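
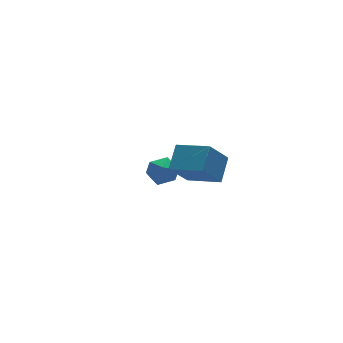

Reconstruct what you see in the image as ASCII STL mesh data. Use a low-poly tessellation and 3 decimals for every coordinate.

solid 
facet normal -0.533 0.795 -0.290
outer loop
vertex 0.943 -3.177 2.019
vertex 1.9 -2.194 2.954
vertex 2.206 -2.905 0.44
endloop
endfacet
facet normal -0.576 -0.592 -0.563
outer loop
vertex 3.32 -4.566 1.046
vertex 0.943 -3.177 2.019
vertex 2.206 -2.905 0.44
endloop
endfacet
facet normal -0.533 0.795 -0.290
outer loop
vertex 2.206 -2.905 0.44
vertex 1.9 -2.194 2.954
vertex 3.163 -1.922 1.375
endloop
endfacet
facet normal 0.619 0.133 -0.774
outer loop
vertex 3.163 -1.922 1.375
vertex 3.32 -4.566 1.046
vertex 2.206 -2.905 0.44
endloop
endfacet
facet normal -0.619 -0.133 0.774
outer loop
vertex 0.943 -3.177 2.019
vertex 3.014 -3.855 3.56
vertex 1.9 -2.194 2.954
endloop
endfacet
facet normal -0.576 -0.592 -0.563
outer loop
vertex 2.057 -4.838 2.625
vertex 0.943 -3.177 2.019
vertex 3.32 -4.566 1.046
endloop
endfacet
facet normal -0.619 -0.133 0.774
outer loop
vertex 2.057 -4.838 2.625
vertex 3.014 -3.855 3.56
vertex 0.943 -3.177 2.019
endloop
endfacet
facet normal 0.576 0.592 0.563
outer loop
vertex 1.9 -2.194 2.954
vertex 3.014 -3.855 3.56
vertex 3.163 -1.922 1.375
endloop
endfacet
facet normal 0.619 0.133 -0.774
outer loop
vertex 4.277 -3.583 1.981
vertex 3.32 -4.566 1.046
vertex 3.163 -1.922 1.375
endloop
endfacet
facet normal 0.576 0.592 0.563
outer loop
vertex 3.163 -1.922 1.375
vertex 3.014 -3.855 3.56
vertex 4.277 -3.583 1.981
endloop
endfacet
facet normal 0.533 -0.795 0.290
outer loop
vertex 4.277 -3.583 1.981
vertex 2.057 -4.838 2.625
vertex 3.32 -4.566 1.046
endloop
endfacet
facet normal 0.533 -0.795 0.290
outer loop
vertex 3.014 -3.855 3.56
vertex 2.057 -4.838 2.625
vertex 4.277 -3.583 1.981
endloop
endfacet
facet normal -0.160 0.030 0.987
outer loop
vertex 3.354 3.723 -3.168
vertex 3.711 2.715 -3.079
vertex 4.396 3.536 -2.993
endloop
endfacet
facet normal -0.001 0.679 0.734
outer loop
vertex 3.354 3.723 -3.168
vertex 4.396 3.536 -2.993
vertex 4.097 4.292 -3.693
endloop
endfacet
facet normal -0.482 0.845 0.234
outer loop
vertex 3.354 3.723 -3.168
vertex 4.097 4.292 -3.693
vertex 3.227 3.939 -4.211
endloop
endfacet
facet normal -0.938 0.298 0.176
outer loop
vertex 3.354 3.723 -3.168
vertex 3.227 3.939 -4.211
vertex 2.988 2.964 -3.832
endloop
endfacet
facet normal -0.739 -0.205 0.642
outer loop
vertex 3.354 3.723 -3.168
vertex 2.988 2.964 -3.832
vertex 3.711 2.715 -3.079
endloop
endfacet
facet normal 0.639 0.643 0.422
outer loop
vertex 4.097 4.292 -3.693
vertex 4.396 3.536 -2.993
vertex 4.912 3.636 -3.928
endloop
endfacet
facet normal 0.383 -0.406 0.830
outer loop
vertex 4.396 3.536 -2.993
vertex 3.711 2.715 -3.079
vertex 4.673 2.661 -3.549
endloop
endfacet
facet normal -0.554 -0.786 0.272
outer loop
vertex 3.711 2.715 -3.079
vertex 2.988 2.964 -3.832
vertex 3.803 2.308 -4.067
endloop
endfacet
facet normal -0.876 0.028 -0.481
outer loop
vertex 2.988 2.964 -3.832
vertex 3.227 3.939 -4.211
vertex 3.504 3.064 -4.767
endloop
endfacet
facet normal -0.139 0.911 -0.388
outer loop
vertex 3.227 3.939 -4.211
vertex 4.097 4.292 -3.693
vertex 4.189 3.885 -4.681
endloop
endfacet
facet normal 0.938 -0.298 -0.176
outer loop
vertex 4.546 2.877 -4.592
vertex 4.912 3.636 -3.928
vertex 4.673 2.661 -3.549
endloop
endfacet
facet normal 0.482 -0.845 -0.234
outer loop
vertex 4.546 2.877 -4.592
vertex 4.673 2.661 -3.549
vertex 3.803 2.308 -4.067
endloop
endfacet
facet normal 0.001 -0.679 -0.734
outer loop
vertex 4.546 2.877 -4.592
vertex 3.803 2.308 -4.067
vertex 3.504 3.064 -4.767
endloop
endfacet
facet normal 0.160 -0.030 -0.987
outer loop
vertex 4.546 2.877 -4.592
vertex 3.504 3.064 -4.767
vertex 4.189 3.885 -4.681
endloop
endfacet
facet normal 0.739 0.205 -0.642
outer loop
vertex 4.546 2.877 -4.592
vertex 4.189 3.885 -4.681
vertex 4.912 3.636 -3.928
endloop
endfacet
facet normal 0.876 -0.028 0.481
outer loop
vertex 4.673 2.661 -3.549
vertex 4.912 3.636 -3.928
vertex 4.396 3.536 -2.993
endloop
endfacet
facet normal 0.139 -0.911 0.388
outer loop
vertex 3.803 2.308 -4.067
vertex 4.673 2.661 -3.549
vertex 3.711 2.715 -3.079
endloop
endfacet
facet normal -0.639 -0.643 -0.422
outer loop
vertex 3.504 3.064 -4.767
vertex 3.803 2.308 -4.067
vertex 2.988 2.964 -3.832
endloop
endfacet
facet normal -0.383 0.406 -0.830
outer loop
vertex 4.189 3.885 -4.681
vertex 3.504 3.064 -4.767
vertex 3.227 3.939 -4.211
endloop
endfacet
facet normal 0.554 0.786 -0.272
outer loop
vertex 4.912 3.636 -3.928
vertex 4.189 3.885 -4.681
vertex 4.097 4.292 -3.693
endloop
endfacet

endsolid


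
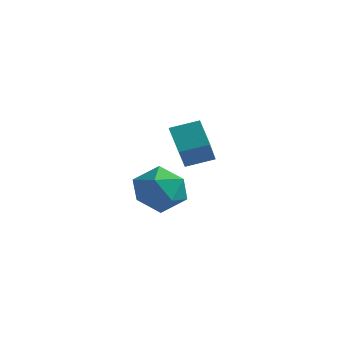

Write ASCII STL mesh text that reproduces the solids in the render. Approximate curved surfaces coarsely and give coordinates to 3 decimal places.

solid 
facet normal -0.751 0.043 0.659
outer loop
vertex -4.265 -0.779 -2.505
vertex -4.075 -1.883 -2.216
vertex -3.529 -1.034 -1.65
endloop
endfacet
facet normal -0.441 0.682 0.583
outer loop
vertex -4.265 -0.779 -2.505
vertex -3.529 -1.034 -1.65
vertex -3.263 -0.208 -2.415
endloop
endfacet
facet normal -0.485 0.868 -0.104
outer loop
vertex -4.265 -0.779 -2.505
vertex -3.263 -0.208 -2.415
vertex -3.645 -0.546 -3.453
endloop
endfacet
facet normal -0.822 0.344 -0.453
outer loop
vertex -4.265 -0.779 -2.505
vertex -3.645 -0.546 -3.453
vertex -4.146 -1.581 -3.33
endloop
endfacet
facet normal -0.986 -0.165 0.018
outer loop
vertex -4.265 -0.779 -2.505
vertex -4.146 -1.581 -3.33
vertex -4.075 -1.883 -2.216
endloop
endfacet
facet normal 0.250 0.613 0.749
outer loop
vertex -3.263 -0.208 -2.415
vertex -3.529 -1.034 -1.65
vertex -2.454 -0.959 -2.07
endloop
endfacet
facet normal -0.251 -0.420 0.872
outer loop
vertex -3.529 -1.034 -1.65
vertex -4.075 -1.883 -2.216
vertex -2.955 -1.994 -1.947
endloop
endfacet
facet normal -0.632 -0.757 -0.165
outer loop
vertex -4.075 -1.883 -2.216
vertex -4.146 -1.581 -3.33
vertex -3.337 -2.332 -2.985
endloop
endfacet
facet normal -0.367 0.067 -0.928
outer loop
vertex -4.146 -1.581 -3.33
vertex -3.645 -0.546 -3.453
vertex -3.071 -1.506 -3.75
endloop
endfacet
facet normal 0.178 0.915 -0.363
outer loop
vertex -3.645 -0.546 -3.453
vertex -3.263 -0.208 -2.415
vertex -2.525 -0.657 -3.184
endloop
endfacet
facet normal 0.822 -0.344 0.453
outer loop
vertex -2.335 -1.761 -2.895
vertex -2.454 -0.959 -2.07
vertex -2.955 -1.994 -1.947
endloop
endfacet
facet normal 0.485 -0.868 0.104
outer loop
vertex -2.335 -1.761 -2.895
vertex -2.955 -1.994 -1.947
vertex -3.337 -2.332 -2.985
endloop
endfacet
facet normal 0.441 -0.682 -0.583
outer loop
vertex -2.335 -1.761 -2.895
vertex -3.337 -2.332 -2.985
vertex -3.071 -1.506 -3.75
endloop
endfacet
facet normal 0.751 -0.043 -0.659
outer loop
vertex -2.335 -1.761 -2.895
vertex -3.071 -1.506 -3.75
vertex -2.525 -0.657 -3.184
endloop
endfacet
facet normal 0.986 0.165 -0.018
outer loop
vertex -2.335 -1.761 -2.895
vertex -2.525 -0.657 -3.184
vertex -2.454 -0.959 -2.07
endloop
endfacet
facet normal 0.367 -0.067 0.928
outer loop
vertex -2.955 -1.994 -1.947
vertex -2.454 -0.959 -2.07
vertex -3.529 -1.034 -1.65
endloop
endfacet
facet normal -0.178 -0.915 0.363
outer loop
vertex -3.337 -2.332 -2.985
vertex -2.955 -1.994 -1.947
vertex -4.075 -1.883 -2.216
endloop
endfacet
facet normal -0.250 -0.613 -0.749
outer loop
vertex -3.071 -1.506 -3.75
vertex -3.337 -2.332 -2.985
vertex -4.146 -1.581 -3.33
endloop
endfacet
facet normal 0.251 0.420 -0.872
outer loop
vertex -2.525 -0.657 -3.184
vertex -3.071 -1.506 -3.75
vertex -3.645 -0.546 -3.453
endloop
endfacet
facet normal 0.632 0.757 0.165
outer loop
vertex -2.454 -0.959 -2.07
vertex -2.525 -0.657 -3.184
vertex -3.263 -0.208 -2.415
endloop
endfacet
facet normal -0.680 -0.674 -0.290
outer loop
vertex -0.252 -4.496 1.793
vertex -0.962 -3.282 0.636
vertex 0.481 -4.872 0.948
endloop
endfacet
facet normal 0.390 -0.667 0.635
outer loop
vertex 1.222 -4.138 1.264
vertex -0.252 -4.496 1.793
vertex 0.481 -4.872 0.948
endloop
endfacet
facet normal -0.680 -0.674 -0.289
outer loop
vertex 0.481 -4.872 0.948
vertex -0.962 -3.282 0.636
vertex -0.229 -3.659 -0.208
endloop
endfacet
facet normal 0.621 -0.319 -0.716
outer loop
vertex -0.229 -3.659 -0.208
vertex 1.222 -4.138 1.264
vertex 0.481 -4.872 0.948
endloop
endfacet
facet normal -0.621 0.319 0.716
outer loop
vertex -0.252 -4.496 1.793
vertex -0.221 -2.548 0.952
vertex -0.962 -3.282 0.636
endloop
endfacet
facet normal 0.390 -0.666 0.636
outer loop
vertex 0.489 -3.761 2.108
vertex -0.252 -4.496 1.793
vertex 1.222 -4.138 1.264
endloop
endfacet
facet normal -0.621 0.319 0.716
outer loop
vertex 0.489 -3.761 2.108
vertex -0.221 -2.548 0.952
vertex -0.252 -4.496 1.793
endloop
endfacet
facet normal -0.389 0.667 -0.636
outer loop
vertex -0.962 -3.282 0.636
vertex -0.221 -2.548 0.952
vertex -0.229 -3.659 -0.208
endloop
endfacet
facet normal 0.621 -0.319 -0.716
outer loop
vertex 0.512 -2.924 0.107
vertex 1.222 -4.138 1.264
vertex -0.229 -3.659 -0.208
endloop
endfacet
facet normal -0.391 0.666 -0.635
outer loop
vertex -0.229 -3.659 -0.208
vertex -0.221 -2.548 0.952
vertex 0.512 -2.924 0.107
endloop
endfacet
facet normal 0.680 0.674 0.290
outer loop
vertex 0.512 -2.924 0.107
vertex 0.489 -3.761 2.108
vertex 1.222 -4.138 1.264
endloop
endfacet
facet normal 0.680 0.674 0.290
outer loop
vertex -0.221 -2.548 0.952
vertex 0.489 -3.761 2.108
vertex 0.512 -2.924 0.107
endloop
endfacet

endsolid


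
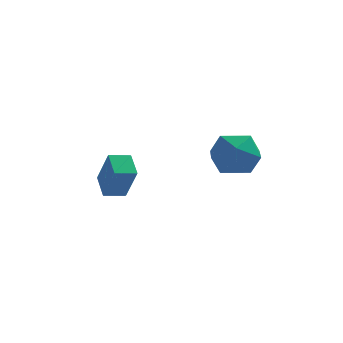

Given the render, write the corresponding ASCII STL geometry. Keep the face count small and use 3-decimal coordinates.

solid 
facet normal -0.025 0.475 0.880
outer loop
vertex 3.348 -1.025 2.661
vertex 2.776 -1.99 3.165
vertex 4.005 -1.932 3.169
endloop
endfacet
facet normal 0.544 0.674 0.499
outer loop
vertex 3.348 -1.025 2.661
vertex 4.005 -1.932 3.169
vertex 4.365 -1.434 2.104
endloop
endfacet
facet normal 0.313 0.942 -0.120
outer loop
vertex 3.348 -1.025 2.661
vertex 4.365 -1.434 2.104
vertex 3.36 -1.184 1.441
endloop
endfacet
facet normal -0.400 0.909 -0.122
outer loop
vertex 3.348 -1.025 2.661
vertex 3.36 -1.184 1.441
vertex 2.377 -1.528 2.097
endloop
endfacet
facet normal -0.609 0.620 0.495
outer loop
vertex 3.348 -1.025 2.661
vertex 2.377 -1.528 2.097
vertex 2.776 -1.99 3.165
endloop
endfacet
facet normal 0.930 0.091 0.357
outer loop
vertex 4.365 -1.434 2.104
vertex 4.005 -1.932 3.169
vertex 4.423 -2.652 2.263
endloop
endfacet
facet normal 0.008 -0.233 0.973
outer loop
vertex 4.005 -1.932 3.169
vertex 2.776 -1.99 3.165
vertex 3.44 -2.996 2.919
endloop
endfacet
facet normal -0.937 0.001 0.350
outer loop
vertex 2.776 -1.99 3.165
vertex 2.377 -1.528 2.097
vertex 2.435 -2.746 2.256
endloop
endfacet
facet normal -0.598 0.470 -0.649
outer loop
vertex 2.377 -1.528 2.097
vertex 3.36 -1.184 1.441
vertex 2.795 -2.248 1.191
endloop
endfacet
facet normal 0.556 0.525 -0.645
outer loop
vertex 3.36 -1.184 1.441
vertex 4.365 -1.434 2.104
vertex 4.024 -2.19 1.195
endloop
endfacet
facet normal 0.400 -0.909 0.122
outer loop
vertex 3.452 -3.155 1.699
vertex 4.423 -2.652 2.263
vertex 3.44 -2.996 2.919
endloop
endfacet
facet normal -0.313 -0.942 0.120
outer loop
vertex 3.452 -3.155 1.699
vertex 3.44 -2.996 2.919
vertex 2.435 -2.746 2.256
endloop
endfacet
facet normal -0.544 -0.674 -0.499
outer loop
vertex 3.452 -3.155 1.699
vertex 2.435 -2.746 2.256
vertex 2.795 -2.248 1.191
endloop
endfacet
facet normal 0.025 -0.475 -0.880
outer loop
vertex 3.452 -3.155 1.699
vertex 2.795 -2.248 1.191
vertex 4.024 -2.19 1.195
endloop
endfacet
facet normal 0.609 -0.620 -0.495
outer loop
vertex 3.452 -3.155 1.699
vertex 4.024 -2.19 1.195
vertex 4.423 -2.652 2.263
endloop
endfacet
facet normal 0.598 -0.470 0.649
outer loop
vertex 3.44 -2.996 2.919
vertex 4.423 -2.652 2.263
vertex 4.005 -1.932 3.169
endloop
endfacet
facet normal -0.556 -0.525 0.645
outer loop
vertex 2.435 -2.746 2.256
vertex 3.44 -2.996 2.919
vertex 2.776 -1.99 3.165
endloop
endfacet
facet normal -0.930 -0.091 -0.357
outer loop
vertex 2.795 -2.248 1.191
vertex 2.435 -2.746 2.256
vertex 2.377 -1.528 2.097
endloop
endfacet
facet normal -0.008 0.233 -0.973
outer loop
vertex 4.024 -2.19 1.195
vertex 2.795 -2.248 1.191
vertex 3.36 -1.184 1.441
endloop
endfacet
facet normal 0.937 -0.001 -0.350
outer loop
vertex 4.423 -2.652 2.263
vertex 4.024 -2.19 1.195
vertex 4.365 -1.434 2.104
endloop
endfacet
facet normal -0.922 -0.353 0.158
outer loop
vertex -1.644 0.071 0.027
vertex -1.977 1.188 0.579
vertex -2.183 0.732 -1.637
endloop
endfacet
facet normal 0.258 -0.866 -0.428
outer loop
vertex -1.243 1.092 -1.799
vertex -1.644 0.071 0.027
vertex -2.183 0.732 -1.637
endloop
endfacet
facet normal -0.922 -0.354 0.159
outer loop
vertex -2.183 0.732 -1.637
vertex -1.977 1.188 0.579
vertex -2.517 1.849 -1.085
endloop
endfacet
facet normal -0.289 0.353 -0.890
outer loop
vertex -2.517 1.849 -1.085
vertex -1.243 1.092 -1.799
vertex -2.183 0.732 -1.637
endloop
endfacet
facet normal 0.289 -0.354 0.890
outer loop
vertex -1.644 0.071 0.027
vertex -1.037 1.548 0.417
vertex -1.977 1.188 0.579
endloop
endfacet
facet normal 0.258 -0.866 -0.428
outer loop
vertex -0.703 0.431 -0.135
vertex -1.644 0.071 0.027
vertex -1.243 1.092 -1.799
endloop
endfacet
facet normal 0.288 -0.354 0.890
outer loop
vertex -0.703 0.431 -0.135
vertex -1.037 1.548 0.417
vertex -1.644 0.071 0.027
endloop
endfacet
facet normal -0.258 0.866 0.428
outer loop
vertex -1.977 1.188 0.579
vertex -1.037 1.548 0.417
vertex -2.517 1.849 -1.085
endloop
endfacet
facet normal -0.288 0.354 -0.890
outer loop
vertex -1.576 2.209 -1.247
vertex -1.243 1.092 -1.799
vertex -2.517 1.849 -1.085
endloop
endfacet
facet normal -0.258 0.866 0.428
outer loop
vertex -2.517 1.849 -1.085
vertex -1.037 1.548 0.417
vertex -1.576 2.209 -1.247
endloop
endfacet
facet normal 0.922 0.353 -0.159
outer loop
vertex -1.576 2.209 -1.247
vertex -0.703 0.431 -0.135
vertex -1.243 1.092 -1.799
endloop
endfacet
facet normal 0.922 0.354 -0.158
outer loop
vertex -1.037 1.548 0.417
vertex -0.703 0.431 -0.135
vertex -1.576 2.209 -1.247
endloop
endfacet

endsolid


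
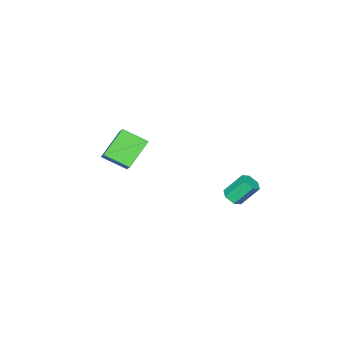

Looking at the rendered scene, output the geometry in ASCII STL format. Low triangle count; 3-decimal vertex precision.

solid 
facet normal -0.535 -0.565 -0.628
outer loop
vertex 3.739 -5.216 3.013
vertex 2.094 -5.161 4.365
vertex 3.143 -3.781 2.23
endloop
endfacet
facet normal 0.772 -0.026 -0.635
outer loop
vertex 4.186 -2.679 3.455
vertex 3.739 -5.216 3.013
vertex 3.143 -3.781 2.23
endloop
endfacet
facet normal -0.535 -0.565 -0.628
outer loop
vertex 3.143 -3.781 2.23
vertex 2.094 -5.161 4.365
vertex 1.498 -3.727 3.582
endloop
endfacet
facet normal -0.343 0.825 -0.450
outer loop
vertex 1.498 -3.727 3.582
vertex 4.186 -2.679 3.455
vertex 3.143 -3.781 2.23
endloop
endfacet
facet normal 0.342 -0.825 0.450
outer loop
vertex 3.739 -5.216 3.013
vertex 3.137 -4.059 5.59
vertex 2.094 -5.161 4.365
endloop
endfacet
facet normal 0.772 -0.026 -0.635
outer loop
vertex 4.782 -4.113 4.238
vertex 3.739 -5.216 3.013
vertex 4.186 -2.679 3.455
endloop
endfacet
facet normal 0.343 -0.824 0.450
outer loop
vertex 4.782 -4.113 4.238
vertex 3.137 -4.059 5.59
vertex 3.739 -5.216 3.013
endloop
endfacet
facet normal -0.772 0.026 0.635
outer loop
vertex 2.094 -5.161 4.365
vertex 3.137 -4.059 5.59
vertex 1.498 -3.727 3.582
endloop
endfacet
facet normal -0.343 0.824 -0.451
outer loop
vertex 2.541 -2.624 4.807
vertex 4.186 -2.679 3.455
vertex 1.498 -3.727 3.582
endloop
endfacet
facet normal -0.772 0.026 0.635
outer loop
vertex 1.498 -3.727 3.582
vertex 3.137 -4.059 5.59
vertex 2.541 -2.624 4.807
endloop
endfacet
facet normal 0.535 0.565 0.628
outer loop
vertex 2.541 -2.624 4.807
vertex 4.782 -4.113 4.238
vertex 4.186 -2.679 3.455
endloop
endfacet
facet normal 0.535 0.565 0.628
outer loop
vertex 3.137 -4.059 5.59
vertex 4.782 -4.113 4.238
vertex 2.541 -2.624 4.807
endloop
endfacet
facet normal 0.400 -0.487 -0.777
outer loop
vertex 2.486 3.461 2.103
vertex 1.999 2.988 2.149
vertex 1.905 3.536 1.757
endloop
endfacet
facet normal 0.333 0.867 -0.372
outer loop
vertex 2.486 3.461 2.103
vertex 1.905 3.536 1.757
vertex 1.827 4.264 3.385
endloop
endfacet
facet normal 0.333 0.867 -0.372
outer loop
vertex 1.827 4.264 3.385
vertex 1.905 3.536 1.757
vertex 1.246 4.339 3.039
endloop
endfacet
facet normal -0.400 0.487 0.777
outer loop
vertex 1.827 4.264 3.385
vertex 1.246 4.339 3.039
vertex 1.341 3.792 3.431
endloop
endfacet
facet normal 0.398 -0.488 -0.777
outer loop
vertex 1.905 3.536 1.757
vertex 1.999 2.988 2.149
vertex 1.418 3.064 1.804
endloop
endfacet
facet normal -0.573 0.529 -0.626
outer loop
vertex 1.905 3.536 1.757
vertex 1.418 3.064 1.804
vertex 1.246 4.339 3.039
endloop
endfacet
facet normal -0.574 0.529 -0.626
outer loop
vertex 1.246 4.339 3.039
vertex 1.418 3.064 1.804
vertex 0.76 3.867 3.086
endloop
endfacet
facet normal -0.398 0.488 0.777
outer loop
vertex 1.246 4.339 3.039
vertex 0.76 3.867 3.086
vertex 1.341 3.792 3.431
endloop
endfacet
facet normal 0.398 -0.486 -0.778
outer loop
vertex 1.418 3.064 1.804
vertex 1.999 2.988 2.149
vertex 1.513 2.516 2.195
endloop
endfacet
facet normal -0.906 -0.338 -0.253
outer loop
vertex 1.418 3.064 1.804
vertex 1.513 2.516 2.195
vertex 0.76 3.867 3.086
endloop
endfacet
facet normal -0.906 -0.337 -0.255
outer loop
vertex 0.76 3.867 3.086
vertex 1.513 2.516 2.195
vertex 0.854 3.319 3.477
endloop
endfacet
facet normal -0.399 0.486 0.777
outer loop
vertex 0.76 3.867 3.086
vertex 0.854 3.319 3.477
vertex 1.341 3.792 3.431
endloop
endfacet
facet normal 0.400 -0.487 -0.777
outer loop
vertex 1.513 2.516 2.195
vertex 1.999 2.988 2.149
vertex 2.094 2.441 2.541
endloop
endfacet
facet normal -0.333 -0.867 0.372
outer loop
vertex 1.513 2.516 2.195
vertex 2.094 2.441 2.541
vertex 0.854 3.319 3.477
endloop
endfacet
facet normal -0.333 -0.867 0.372
outer loop
vertex 0.854 3.319 3.477
vertex 2.094 2.441 2.541
vertex 1.435 3.244 3.823
endloop
endfacet
facet normal -0.400 0.487 0.777
outer loop
vertex 0.854 3.319 3.477
vertex 1.435 3.244 3.823
vertex 1.341 3.792 3.431
endloop
endfacet
facet normal 0.398 -0.488 -0.777
outer loop
vertex 2.094 2.441 2.541
vertex 1.999 2.988 2.149
vertex 2.58 2.913 2.494
endloop
endfacet
facet normal 0.574 -0.528 0.626
outer loop
vertex 2.094 2.441 2.541
vertex 2.58 2.913 2.494
vertex 1.435 3.244 3.823
endloop
endfacet
facet normal 0.573 -0.529 0.626
outer loop
vertex 1.435 3.244 3.823
vertex 2.58 2.913 2.494
vertex 1.922 3.716 3.776
endloop
endfacet
facet normal -0.398 0.488 0.777
outer loop
vertex 1.435 3.244 3.823
vertex 1.922 3.716 3.776
vertex 1.341 3.792 3.431
endloop
endfacet
facet normal 0.399 -0.486 -0.777
outer loop
vertex 2.58 2.913 2.494
vertex 1.999 2.988 2.149
vertex 2.486 3.461 2.103
endloop
endfacet
facet normal 0.907 0.337 0.254
outer loop
vertex 2.58 2.913 2.494
vertex 2.486 3.461 2.103
vertex 1.922 3.716 3.776
endloop
endfacet
facet normal 0.906 0.338 0.254
outer loop
vertex 1.922 3.716 3.776
vertex 2.486 3.461 2.103
vertex 1.827 4.264 3.385
endloop
endfacet
facet normal -0.398 0.486 0.778
outer loop
vertex 1.922 3.716 3.776
vertex 1.827 4.264 3.385
vertex 1.341 3.792 3.431
endloop
endfacet

endsolid


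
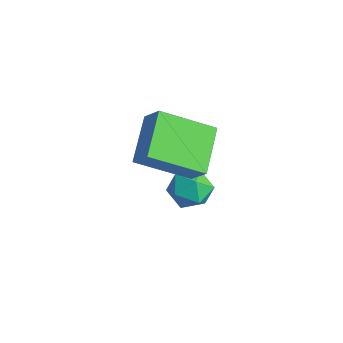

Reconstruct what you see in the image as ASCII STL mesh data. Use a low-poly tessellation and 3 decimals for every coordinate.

solid 
facet normal -0.724 0.101 0.682
outer loop
vertex 0.388 2.822 -3.584
vertex 0.824 2.389 -3.057
vertex 0.908 3.194 -3.087
endloop
endfacet
facet normal -0.707 0.664 0.243
outer loop
vertex 0.388 2.822 -3.584
vertex 0.908 3.194 -3.087
vertex 0.856 3.422 -3.861
endloop
endfacet
facet normal -0.799 0.428 -0.423
outer loop
vertex 0.388 2.822 -3.584
vertex 0.856 3.422 -3.861
vertex 0.739 2.759 -4.311
endloop
endfacet
facet normal -0.873 -0.283 -0.397
outer loop
vertex 0.388 2.822 -3.584
vertex 0.739 2.759 -4.311
vertex 0.72 2.12 -3.814
endloop
endfacet
facet normal -0.827 -0.485 0.286
outer loop
vertex 0.388 2.822 -3.584
vertex 0.72 2.12 -3.814
vertex 0.824 2.389 -3.057
endloop
endfacet
facet normal -0.058 0.957 0.286
outer loop
vertex 0.856 3.422 -3.861
vertex 0.908 3.194 -3.087
vertex 1.58 3.36 -3.506
endloop
endfacet
facet normal -0.086 0.046 0.995
outer loop
vertex 0.908 3.194 -3.087
vertex 0.824 2.389 -3.057
vertex 1.561 2.721 -3.009
endloop
endfacet
facet normal -0.251 -0.901 0.355
outer loop
vertex 0.824 2.389 -3.057
vertex 0.72 2.12 -3.814
vertex 1.444 2.058 -3.459
endloop
endfacet
facet normal -0.326 -0.574 -0.751
outer loop
vertex 0.72 2.12 -3.814
vertex 0.739 2.759 -4.311
vertex 1.392 2.286 -4.233
endloop
endfacet
facet normal -0.207 0.574 -0.792
outer loop
vertex 0.739 2.759 -4.311
vertex 0.856 3.422 -3.861
vertex 1.476 3.091 -4.263
endloop
endfacet
facet normal 0.873 0.283 0.397
outer loop
vertex 1.912 2.658 -3.736
vertex 1.58 3.36 -3.506
vertex 1.561 2.721 -3.009
endloop
endfacet
facet normal 0.799 -0.428 0.423
outer loop
vertex 1.912 2.658 -3.736
vertex 1.561 2.721 -3.009
vertex 1.444 2.058 -3.459
endloop
endfacet
facet normal 0.707 -0.664 -0.243
outer loop
vertex 1.912 2.658 -3.736
vertex 1.444 2.058 -3.459
vertex 1.392 2.286 -4.233
endloop
endfacet
facet normal 0.724 -0.101 -0.682
outer loop
vertex 1.912 2.658 -3.736
vertex 1.392 2.286 -4.233
vertex 1.476 3.091 -4.263
endloop
endfacet
facet normal 0.827 0.485 -0.286
outer loop
vertex 1.912 2.658 -3.736
vertex 1.476 3.091 -4.263
vertex 1.58 3.36 -3.506
endloop
endfacet
facet normal 0.326 0.574 0.751
outer loop
vertex 1.561 2.721 -3.009
vertex 1.58 3.36 -3.506
vertex 0.908 3.194 -3.087
endloop
endfacet
facet normal 0.207 -0.574 0.792
outer loop
vertex 1.444 2.058 -3.459
vertex 1.561 2.721 -3.009
vertex 0.824 2.389 -3.057
endloop
endfacet
facet normal 0.058 -0.957 -0.286
outer loop
vertex 1.392 2.286 -4.233
vertex 1.444 2.058 -3.459
vertex 0.72 2.12 -3.814
endloop
endfacet
facet normal 0.086 -0.046 -0.995
outer loop
vertex 1.476 3.091 -4.263
vertex 1.392 2.286 -4.233
vertex 0.739 2.759 -4.311
endloop
endfacet
facet normal 0.251 0.901 -0.355
outer loop
vertex 1.58 3.36 -3.506
vertex 1.476 3.091 -4.263
vertex 0.856 3.422 -3.861
endloop
endfacet
facet normal -0.695 -0.157 -0.701
outer loop
vertex 0.816 1.354 0.048
vertex 1.413 2.992 -0.91
vertex 1.965 0.394 -0.877
endloop
endfacet
facet normal -0.300 -0.823 0.482
outer loop
vertex 2.647 0.548 -0.19
vertex 0.816 1.354 0.048
vertex 1.965 0.394 -0.877
endloop
endfacet
facet normal -0.695 -0.157 -0.701
outer loop
vertex 1.965 0.394 -0.877
vertex 1.413 2.992 -0.91
vertex 2.562 2.032 -1.835
endloop
endfacet
facet normal 0.653 -0.545 -0.526
outer loop
vertex 2.562 2.032 -1.835
vertex 2.647 0.548 -0.19
vertex 1.965 0.394 -0.877
endloop
endfacet
facet normal -0.653 0.545 0.526
outer loop
vertex 0.816 1.354 0.048
vertex 2.095 3.146 -0.223
vertex 1.413 2.992 -0.91
endloop
endfacet
facet normal -0.300 -0.823 0.482
outer loop
vertex 1.498 1.508 0.735
vertex 0.816 1.354 0.048
vertex 2.647 0.548 -0.19
endloop
endfacet
facet normal -0.653 0.545 0.526
outer loop
vertex 1.498 1.508 0.735
vertex 2.095 3.146 -0.223
vertex 0.816 1.354 0.048
endloop
endfacet
facet normal 0.300 0.823 -0.482
outer loop
vertex 1.413 2.992 -0.91
vertex 2.095 3.146 -0.223
vertex 2.562 2.032 -1.835
endloop
endfacet
facet normal 0.653 -0.545 -0.526
outer loop
vertex 3.244 2.186 -1.148
vertex 2.647 0.548 -0.19
vertex 2.562 2.032 -1.835
endloop
endfacet
facet normal 0.300 0.823 -0.482
outer loop
vertex 2.562 2.032 -1.835
vertex 2.095 3.146 -0.223
vertex 3.244 2.186 -1.148
endloop
endfacet
facet normal 0.695 0.157 0.701
outer loop
vertex 3.244 2.186 -1.148
vertex 1.498 1.508 0.735
vertex 2.647 0.548 -0.19
endloop
endfacet
facet normal 0.695 0.157 0.701
outer loop
vertex 2.095 3.146 -0.223
vertex 1.498 1.508 0.735
vertex 3.244 2.186 -1.148
endloop
endfacet

endsolid


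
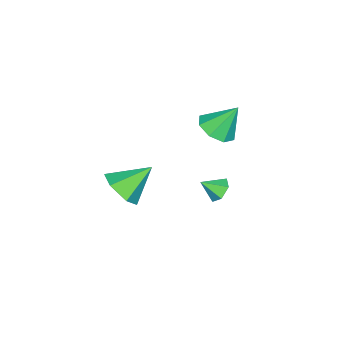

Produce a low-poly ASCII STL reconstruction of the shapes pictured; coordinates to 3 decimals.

solid 
facet normal -0.400 0.699 -0.592
outer loop
vertex -0.573 2.744 -2.589
vertex -1.05 2.867 -2.121
vertex -0.465 3.213 -2.108
endloop
endfacet
facet normal 0.983 -0.177 -0.048
outer loop
vertex -0.573 2.744 -2.589
vertex -0.465 3.213 -2.108
vertex -0.63 2.133 -1.499
endloop
endfacet
facet normal -0.400 0.699 -0.592
outer loop
vertex -0.465 3.213 -2.108
vertex -1.05 2.867 -2.121
vertex -0.942 3.336 -1.64
endloop
endfacet
facet normal 0.710 0.261 0.655
outer loop
vertex -0.465 3.213 -2.108
vertex -0.942 3.336 -1.64
vertex -0.63 2.133 -1.499
endloop
endfacet
facet normal -0.401 0.699 -0.592
outer loop
vertex -0.942 3.336 -1.64
vertex -1.05 2.867 -2.121
vertex -1.528 2.99 -1.652
endloop
endfacet
facet normal -0.077 0.096 0.992
outer loop
vertex -0.942 3.336 -1.64
vertex -1.528 2.99 -1.652
vertex -0.63 2.133 -1.499
endloop
endfacet
facet normal -0.400 0.700 -0.591
outer loop
vertex -1.528 2.99 -1.652
vertex -1.05 2.867 -2.121
vertex -1.636 2.522 -2.133
endloop
endfacet
facet normal -0.591 -0.508 0.627
outer loop
vertex -1.528 2.99 -1.652
vertex -1.636 2.522 -2.133
vertex -0.63 2.133 -1.499
endloop
endfacet
facet normal -0.400 0.700 -0.592
outer loop
vertex -1.636 2.522 -2.133
vertex -1.05 2.867 -2.121
vertex -1.158 2.399 -2.601
endloop
endfacet
facet normal -0.318 -0.945 -0.076
outer loop
vertex -1.636 2.522 -2.133
vertex -1.158 2.399 -2.601
vertex -0.63 2.133 -1.499
endloop
endfacet
facet normal -0.400 0.700 -0.592
outer loop
vertex -1.158 2.399 -2.601
vertex -1.05 2.867 -2.121
vertex -0.573 2.744 -2.589
endloop
endfacet
facet normal 0.469 -0.781 -0.413
outer loop
vertex -1.158 2.399 -2.601
vertex -0.573 2.744 -2.589
vertex -0.63 2.133 -1.499
endloop
endfacet
facet normal 0.194 -0.503 -0.842
outer loop
vertex -1.897 2.658 0.454
vertex -2.615 2.013 0.674
vertex -2.57 2.866 0.175
endloop
endfacet
facet normal 0.275 0.960 0.053
outer loop
vertex -1.897 2.658 0.454
vertex -2.57 2.866 0.175
vertex -2.945 2.867 2.106
endloop
endfacet
facet normal 0.194 -0.503 -0.842
outer loop
vertex -2.57 2.866 0.175
vertex -2.615 2.013 0.674
vertex -3.269 2.574 0.188
endloop
endfacet
facet normal -0.386 0.920 -0.075
outer loop
vertex -2.57 2.866 0.175
vertex -3.269 2.574 0.188
vertex -2.945 2.867 2.106
endloop
endfacet
facet normal 0.194 -0.503 -0.842
outer loop
vertex -3.269 2.574 0.188
vertex -2.615 2.013 0.674
vertex -3.585 1.953 0.486
endloop
endfacet
facet normal -0.874 0.480 0.074
outer loop
vertex -3.269 2.574 0.188
vertex -3.585 1.953 0.486
vertex -2.945 2.867 2.106
endloop
endfacet
facet normal 0.194 -0.503 -0.842
outer loop
vertex -3.585 1.953 0.486
vertex -2.615 2.013 0.674
vertex -3.332 1.367 0.894
endloop
endfacet
facet normal -0.904 -0.102 0.415
outer loop
vertex -3.585 1.953 0.486
vertex -3.332 1.367 0.894
vertex -2.945 2.867 2.106
endloop
endfacet
facet normal 0.194 -0.502 -0.843
outer loop
vertex -3.332 1.367 0.894
vertex -2.615 2.013 0.674
vertex -2.659 1.159 1.173
endloop
endfacet
facet normal -0.459 -0.484 0.745
outer loop
vertex -3.332 1.367 0.894
vertex -2.659 1.159 1.173
vertex -2.945 2.867 2.106
endloop
endfacet
facet normal 0.194 -0.502 -0.843
outer loop
vertex -2.659 1.159 1.173
vertex -2.615 2.013 0.674
vertex -1.96 1.451 1.16
endloop
endfacet
facet normal 0.201 -0.443 0.873
outer loop
vertex -2.659 1.159 1.173
vertex -1.96 1.451 1.16
vertex -2.945 2.867 2.106
endloop
endfacet
facet normal 0.194 -0.503 -0.842
outer loop
vertex -1.96 1.451 1.16
vertex -2.615 2.013 0.674
vertex -1.645 2.072 0.862
endloop
endfacet
facet normal 0.690 -0.003 0.723
outer loop
vertex -1.96 1.451 1.16
vertex -1.645 2.072 0.862
vertex -2.945 2.867 2.106
endloop
endfacet
facet normal 0.194 -0.503 -0.842
outer loop
vertex -1.645 2.072 0.862
vertex -2.615 2.013 0.674
vertex -1.897 2.658 0.454
endloop
endfacet
facet normal 0.721 0.577 0.384
outer loop
vertex -1.645 2.072 0.862
vertex -1.897 2.658 0.454
vertex -2.945 2.867 2.106
endloop
endfacet
facet normal 0.567 -0.558 -0.606
outer loop
vertex 3.539 -0.12 0.772
vertex 2.852 0.016 0.004
vertex 3.638 0.686 0.122
endloop
endfacet
facet normal 0.472 0.517 0.714
outer loop
vertex 3.539 -0.12 0.772
vertex 3.638 0.686 0.122
vertex 1.848 1.004 1.076
endloop
endfacet
facet normal 0.567 -0.558 -0.606
outer loop
vertex 3.638 0.686 0.122
vertex 2.852 0.016 0.004
vertex 2.95 0.822 -0.646
endloop
endfacet
facet normal 0.181 0.983 0.012
outer loop
vertex 3.638 0.686 0.122
vertex 2.95 0.822 -0.646
vertex 1.848 1.004 1.076
endloop
endfacet
facet normal 0.567 -0.558 -0.606
outer loop
vertex 2.95 0.822 -0.646
vertex 2.852 0.016 0.004
vertex 2.164 0.152 -0.765
endloop
endfacet
facet normal -0.548 0.719 -0.427
outer loop
vertex 2.95 0.822 -0.646
vertex 2.164 0.152 -0.765
vertex 1.848 1.004 1.076
endloop
endfacet
facet normal 0.567 -0.558 -0.606
outer loop
vertex 2.164 0.152 -0.765
vertex 2.852 0.016 0.004
vertex 2.065 -0.654 -0.115
endloop
endfacet
facet normal -0.986 -0.011 -0.164
outer loop
vertex 2.164 0.152 -0.765
vertex 2.065 -0.654 -0.115
vertex 1.848 1.004 1.076
endloop
endfacet
facet normal 0.567 -0.558 -0.606
outer loop
vertex 2.065 -0.654 -0.115
vertex 2.852 0.016 0.004
vertex 2.753 -0.79 0.653
endloop
endfacet
facet normal -0.695 -0.477 0.538
outer loop
vertex 2.065 -0.654 -0.115
vertex 2.753 -0.79 0.653
vertex 1.848 1.004 1.076
endloop
endfacet
facet normal 0.567 -0.558 -0.606
outer loop
vertex 2.753 -0.79 0.653
vertex 2.852 0.016 0.004
vertex 3.539 -0.12 0.772
endloop
endfacet
facet normal 0.034 -0.213 0.976
outer loop
vertex 2.753 -0.79 0.653
vertex 3.539 -0.12 0.772
vertex 1.848 1.004 1.076
endloop
endfacet

endsolid


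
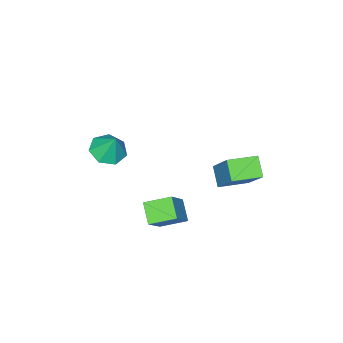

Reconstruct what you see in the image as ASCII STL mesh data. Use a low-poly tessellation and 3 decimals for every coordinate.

solid 
facet normal -0.648 -0.234 -0.725
outer loop
vertex 1.321 -0.925 -3.016
vertex 0.679 -0.194 -2.678
vertex 1.715 -0.327 -3.561
endloop
endfacet
facet normal 0.623 -0.710 -0.328
outer loop
vertex 2.661 0.014 -2.502
vertex 1.321 -0.925 -3.016
vertex 1.715 -0.327 -3.561
endloop
endfacet
facet normal -0.648 -0.234 -0.725
outer loop
vertex 1.715 -0.327 -3.561
vertex 0.679 -0.194 -2.678
vertex 1.073 0.404 -3.223
endloop
endfacet
facet normal 0.438 0.665 -0.605
outer loop
vertex 1.073 0.404 -3.223
vertex 2.661 0.014 -2.502
vertex 1.715 -0.327 -3.561
endloop
endfacet
facet normal -0.438 -0.665 0.605
outer loop
vertex 1.321 -0.925 -3.016
vertex 1.625 0.147 -1.619
vertex 0.679 -0.194 -2.678
endloop
endfacet
facet normal 0.623 -0.710 -0.328
outer loop
vertex 2.267 -0.584 -1.957
vertex 1.321 -0.925 -3.016
vertex 2.661 0.014 -2.502
endloop
endfacet
facet normal -0.438 -0.665 0.605
outer loop
vertex 2.267 -0.584 -1.957
vertex 1.625 0.147 -1.619
vertex 1.321 -0.925 -3.016
endloop
endfacet
facet normal -0.623 0.710 0.328
outer loop
vertex 0.679 -0.194 -2.678
vertex 1.625 0.147 -1.619
vertex 1.073 0.404 -3.223
endloop
endfacet
facet normal 0.438 0.665 -0.605
outer loop
vertex 2.019 0.745 -2.164
vertex 2.661 0.014 -2.502
vertex 1.073 0.404 -3.223
endloop
endfacet
facet normal -0.623 0.710 0.328
outer loop
vertex 1.073 0.404 -3.223
vertex 1.625 0.147 -1.619
vertex 2.019 0.745 -2.164
endloop
endfacet
facet normal 0.648 0.234 0.725
outer loop
vertex 2.019 0.745 -2.164
vertex 2.267 -0.584 -1.957
vertex 2.661 0.014 -2.502
endloop
endfacet
facet normal 0.648 0.234 0.725
outer loop
vertex 1.625 0.147 -1.619
vertex 2.267 -0.584 -1.957
vertex 2.019 0.745 -2.164
endloop
endfacet
facet normal -0.850 0.525 -0.049
outer loop
vertex -2.623 0.437 -2.095
vertex -2.237 1.007 -2.69
vertex -3.257 -0.733 -3.627
endloop
endfacet
facet normal -0.424 -0.626 0.654
outer loop
vertex -2.263 -1.347 -3.57
vertex -2.623 0.437 -2.095
vertex -3.257 -0.733 -3.627
endloop
endfacet
facet normal -0.850 0.525 -0.049
outer loop
vertex -3.257 -0.733 -3.627
vertex -2.237 1.007 -2.69
vertex -2.871 -0.164 -4.222
endloop
endfacet
facet normal -0.313 -0.577 -0.755
outer loop
vertex -2.871 -0.164 -4.222
vertex -2.263 -1.347 -3.57
vertex -3.257 -0.733 -3.627
endloop
endfacet
facet normal 0.313 0.576 0.755
outer loop
vertex -2.623 0.437 -2.095
vertex -1.243 0.393 -2.633
vertex -2.237 1.007 -2.69
endloop
endfacet
facet normal -0.424 -0.626 0.654
outer loop
vertex -1.629 -0.176 -2.038
vertex -2.623 0.437 -2.095
vertex -2.263 -1.347 -3.57
endloop
endfacet
facet normal 0.313 0.577 0.755
outer loop
vertex -1.629 -0.176 -2.038
vertex -1.243 0.393 -2.633
vertex -2.623 0.437 -2.095
endloop
endfacet
facet normal 0.424 0.626 -0.654
outer loop
vertex -2.237 1.007 -2.69
vertex -1.243 0.393 -2.633
vertex -2.871 -0.164 -4.222
endloop
endfacet
facet normal -0.312 -0.577 -0.755
outer loop
vertex -1.877 -0.777 -4.165
vertex -2.263 -1.347 -3.57
vertex -2.871 -0.164 -4.222
endloop
endfacet
facet normal 0.424 0.627 -0.654
outer loop
vertex -2.871 -0.164 -4.222
vertex -1.243 0.393 -2.633
vertex -1.877 -0.777 -4.165
endloop
endfacet
facet normal 0.850 -0.524 0.049
outer loop
vertex -1.877 -0.777 -4.165
vertex -1.629 -0.176 -2.038
vertex -2.263 -1.347 -3.57
endloop
endfacet
facet normal 0.850 -0.525 0.049
outer loop
vertex -1.243 0.393 -2.633
vertex -1.629 -0.176 -2.038
vertex -1.877 -0.777 -4.165
endloop
endfacet
facet normal -0.081 -0.449 -0.890
outer loop
vertex 1.904 -3.502 -1.128
vertex 1.306 -3.14 -1.256
vertex 1.975 -2.958 -1.409
endloop
endfacet
facet normal 0.892 0.110 0.439
outer loop
vertex 1.904 -3.502 -1.128
vertex 1.975 -2.958 -1.409
vertex 1.394 -2.66 -0.304
endloop
endfacet
facet normal -0.081 -0.450 -0.889
outer loop
vertex 1.975 -2.958 -1.409
vertex 1.306 -3.14 -1.256
vertex 1.543 -2.552 -1.575
endloop
endfacet
facet normal 0.649 0.748 0.140
outer loop
vertex 1.975 -2.958 -1.409
vertex 1.543 -2.552 -1.575
vertex 1.394 -2.66 -0.304
endloop
endfacet
facet normal -0.082 -0.450 -0.889
outer loop
vertex 1.543 -2.552 -1.575
vertex 1.306 -3.14 -1.256
vertex 0.932 -2.589 -1.5
endloop
endfacet
facet normal -0.051 0.996 0.079
outer loop
vertex 1.543 -2.552 -1.575
vertex 0.932 -2.589 -1.5
vertex 1.394 -2.66 -0.304
endloop
endfacet
facet normal -0.081 -0.449 -0.890
outer loop
vertex 0.932 -2.589 -1.5
vertex 1.306 -3.14 -1.256
vertex 0.603 -3.041 -1.242
endloop
endfacet
facet normal -0.680 0.668 0.302
outer loop
vertex 0.932 -2.589 -1.5
vertex 0.603 -3.041 -1.242
vertex 1.394 -2.66 -0.304
endloop
endfacet
facet normal -0.081 -0.450 -0.890
outer loop
vertex 0.603 -3.041 -1.242
vertex 1.306 -3.14 -1.256
vertex 0.804 -3.568 -0.994
endloop
endfacet
facet normal -0.766 0.010 0.642
outer loop
vertex 0.603 -3.041 -1.242
vertex 0.804 -3.568 -0.994
vertex 1.394 -2.66 -0.304
endloop
endfacet
facet normal -0.081 -0.450 -0.890
outer loop
vertex 0.804 -3.568 -0.994
vertex 1.306 -3.14 -1.256
vertex 1.383 -3.773 -0.943
endloop
endfacet
facet normal -0.244 -0.481 0.842
outer loop
vertex 0.804 -3.568 -0.994
vertex 1.383 -3.773 -0.943
vertex 1.394 -2.66 -0.304
endloop
endfacet
facet normal -0.082 -0.450 -0.889
outer loop
vertex 1.383 -3.773 -0.943
vertex 1.306 -3.14 -1.256
vertex 1.904 -3.502 -1.128
endloop
endfacet
facet normal 0.494 -0.437 0.752
outer loop
vertex 1.383 -3.773 -0.943
vertex 1.904 -3.502 -1.128
vertex 1.394 -2.66 -0.304
endloop
endfacet

endsolid


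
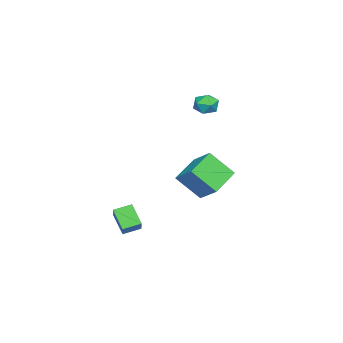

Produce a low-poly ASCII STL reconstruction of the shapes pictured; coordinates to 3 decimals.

solid 
facet normal -0.427 -0.532 0.731
outer loop
vertex 1.936 -3.196 -2.595
vertex 1.325 -2.284 -2.289
vertex 0.669 -3.679 -3.687
endloop
endfacet
facet normal 0.536 -0.800 -0.268
outer loop
vertex 1.315 -2.876 -4.791
vertex 1.936 -3.196 -2.595
vertex 0.669 -3.679 -3.687
endloop
endfacet
facet normal -0.428 -0.531 0.731
outer loop
vertex 0.669 -3.679 -3.687
vertex 1.325 -2.284 -2.289
vertex 0.058 -2.766 -3.381
endloop
endfacet
facet normal -0.728 -0.277 -0.627
outer loop
vertex 0.058 -2.766 -3.381
vertex 1.315 -2.876 -4.791
vertex 0.669 -3.679 -3.687
endloop
endfacet
facet normal 0.728 0.277 0.627
outer loop
vertex 1.936 -3.196 -2.595
vertex 1.971 -1.481 -3.393
vertex 1.325 -2.284 -2.289
endloop
endfacet
facet normal 0.536 -0.801 -0.268
outer loop
vertex 2.582 -2.394 -3.699
vertex 1.936 -3.196 -2.595
vertex 1.315 -2.876 -4.791
endloop
endfacet
facet normal 0.728 0.277 0.627
outer loop
vertex 2.582 -2.394 -3.699
vertex 1.971 -1.481 -3.393
vertex 1.936 -3.196 -2.595
endloop
endfacet
facet normal -0.536 0.800 0.269
outer loop
vertex 1.325 -2.284 -2.289
vertex 1.971 -1.481 -3.393
vertex 0.058 -2.766 -3.381
endloop
endfacet
facet normal -0.728 -0.277 -0.627
outer loop
vertex 0.704 -1.964 -4.485
vertex 1.315 -2.876 -4.791
vertex 0.058 -2.766 -3.381
endloop
endfacet
facet normal -0.536 0.801 0.268
outer loop
vertex 0.058 -2.766 -3.381
vertex 1.971 -1.481 -3.393
vertex 0.704 -1.964 -4.485
endloop
endfacet
facet normal 0.428 0.532 -0.731
outer loop
vertex 0.704 -1.964 -4.485
vertex 2.582 -2.394 -3.699
vertex 1.315 -2.876 -4.791
endloop
endfacet
facet normal 0.428 0.531 -0.731
outer loop
vertex 1.971 -1.481 -3.393
vertex 2.582 -2.394 -3.699
vertex 0.704 -1.964 -4.485
endloop
endfacet
facet normal -0.896 0.245 0.371
outer loop
vertex -2.264 0.201 0.093
vertex -1.509 1.393 1.129
vertex -2.487 1.63 -1.388
endloop
endfacet
facet normal -0.432 -0.681 -0.592
outer loop
vertex -0.651 1.127 -2.149
vertex -2.264 0.201 0.093
vertex -2.487 1.63 -1.388
endloop
endfacet
facet normal -0.896 0.245 0.371
outer loop
vertex -2.487 1.63 -1.388
vertex -1.509 1.393 1.129
vertex -1.732 2.821 -0.353
endloop
endfacet
facet normal -0.108 0.690 -0.716
outer loop
vertex -1.732 2.821 -0.353
vertex -0.651 1.127 -2.149
vertex -2.487 1.63 -1.388
endloop
endfacet
facet normal 0.108 -0.690 0.716
outer loop
vertex -2.264 0.201 0.093
vertex 0.327 0.89 0.368
vertex -1.509 1.393 1.129
endloop
endfacet
facet normal -0.431 -0.681 -0.592
outer loop
vertex -0.428 -0.301 -0.667
vertex -2.264 0.201 0.093
vertex -0.651 1.127 -2.149
endloop
endfacet
facet normal 0.108 -0.690 0.716
outer loop
vertex -0.428 -0.301 -0.667
vertex 0.327 0.89 0.368
vertex -2.264 0.201 0.093
endloop
endfacet
facet normal 0.432 0.681 0.591
outer loop
vertex -1.509 1.393 1.129
vertex 0.327 0.89 0.368
vertex -1.732 2.821 -0.353
endloop
endfacet
facet normal -0.108 0.690 -0.716
outer loop
vertex 0.104 2.319 -1.113
vertex -0.651 1.127 -2.149
vertex -1.732 2.821 -0.353
endloop
endfacet
facet normal 0.431 0.681 0.592
outer loop
vertex -1.732 2.821 -0.353
vertex 0.327 0.89 0.368
vertex 0.104 2.319 -1.113
endloop
endfacet
facet normal 0.896 -0.245 -0.371
outer loop
vertex 0.104 2.319 -1.113
vertex -0.428 -0.301 -0.667
vertex -0.651 1.127 -2.149
endloop
endfacet
facet normal 0.896 -0.245 -0.371
outer loop
vertex 0.327 0.89 0.368
vertex -0.428 -0.301 -0.667
vertex 0.104 2.319 -1.113
endloop
endfacet
facet normal -0.419 0.883 -0.213
outer loop
vertex -3.68 1.082 3.522
vertex -4.449 0.758 3.694
vertex -3.993 1.124 4.314
endloop
endfacet
facet normal 0.240 0.970 0.043
outer loop
vertex -3.68 1.082 3.522
vertex -3.993 1.124 4.314
vertex -3.174 0.927 4.189
endloop
endfacet
facet normal 0.690 0.615 -0.381
outer loop
vertex -3.68 1.082 3.522
vertex -3.174 0.927 4.189
vertex -3.123 0.439 3.493
endloop
endfacet
facet normal 0.308 0.308 -0.900
outer loop
vertex -3.68 1.082 3.522
vertex -3.123 0.439 3.493
vertex -3.911 0.334 3.187
endloop
endfacet
facet normal -0.377 0.473 -0.796
outer loop
vertex -3.68 1.082 3.522
vertex -3.911 0.334 3.187
vertex -4.449 0.758 3.694
endloop
endfacet
facet normal 0.267 0.671 0.692
outer loop
vertex -3.174 0.927 4.189
vertex -3.993 1.124 4.314
vertex -3.629 0.506 4.773
endloop
endfacet
facet normal -0.802 0.529 0.278
outer loop
vertex -3.993 1.124 4.314
vertex -4.449 0.758 3.694
vertex -4.417 0.401 4.467
endloop
endfacet
facet normal -0.733 -0.133 -0.667
outer loop
vertex -4.449 0.758 3.694
vertex -3.911 0.334 3.187
vertex -4.366 -0.087 3.771
endloop
endfacet
facet normal 0.378 -0.398 -0.836
outer loop
vertex -3.911 0.334 3.187
vertex -3.123 0.439 3.493
vertex -3.547 -0.284 3.646
endloop
endfacet
facet normal 0.995 0.098 0.004
outer loop
vertex -3.123 0.439 3.493
vertex -3.174 0.927 4.189
vertex -3.091 0.082 4.266
endloop
endfacet
facet normal -0.308 -0.308 0.900
outer loop
vertex -3.86 -0.242 4.438
vertex -3.629 0.506 4.773
vertex -4.417 0.401 4.467
endloop
endfacet
facet normal -0.690 -0.615 0.381
outer loop
vertex -3.86 -0.242 4.438
vertex -4.417 0.401 4.467
vertex -4.366 -0.087 3.771
endloop
endfacet
facet normal -0.240 -0.970 -0.043
outer loop
vertex -3.86 -0.242 4.438
vertex -4.366 -0.087 3.771
vertex -3.547 -0.284 3.646
endloop
endfacet
facet normal 0.419 -0.883 0.213
outer loop
vertex -3.86 -0.242 4.438
vertex -3.547 -0.284 3.646
vertex -3.091 0.082 4.266
endloop
endfacet
facet normal 0.377 -0.473 0.796
outer loop
vertex -3.86 -0.242 4.438
vertex -3.091 0.082 4.266
vertex -3.629 0.506 4.773
endloop
endfacet
facet normal -0.378 0.398 0.836
outer loop
vertex -4.417 0.401 4.467
vertex -3.629 0.506 4.773
vertex -3.993 1.124 4.314
endloop
endfacet
facet normal -0.995 -0.098 -0.004
outer loop
vertex -4.366 -0.087 3.771
vertex -4.417 0.401 4.467
vertex -4.449 0.758 3.694
endloop
endfacet
facet normal -0.267 -0.671 -0.692
outer loop
vertex -3.547 -0.284 3.646
vertex -4.366 -0.087 3.771
vertex -3.911 0.334 3.187
endloop
endfacet
facet normal 0.802 -0.529 -0.278
outer loop
vertex -3.091 0.082 4.266
vertex -3.547 -0.284 3.646
vertex -3.123 0.439 3.493
endloop
endfacet
facet normal 0.733 0.133 0.667
outer loop
vertex -3.629 0.506 4.773
vertex -3.091 0.082 4.266
vertex -3.174 0.927 4.189
endloop
endfacet

endsolid


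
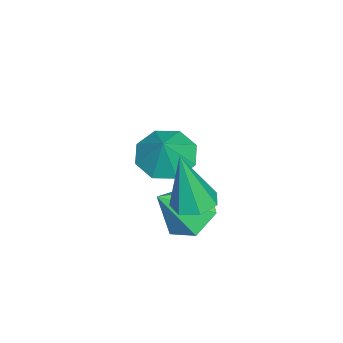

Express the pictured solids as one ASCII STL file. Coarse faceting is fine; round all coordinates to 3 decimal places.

solid 
facet normal -0.070 0.191 -0.979
outer loop
vertex 0.147 -2.275 -0.949
vertex -0.523 -2.001 -0.848
vertex 0.119 -1.654 -0.826
endloop
endfacet
facet normal 0.971 -0.003 0.238
outer loop
vertex 0.147 -2.275 -0.949
vertex 0.119 -1.654 -0.826
vertex -0.377 -2.399 1.188
endloop
endfacet
facet normal -0.069 0.190 -0.979
outer loop
vertex 0.119 -1.654 -0.826
vertex -0.523 -2.001 -0.848
vertex -0.392 -1.295 -0.72
endloop
endfacet
facet normal 0.580 0.707 0.404
outer loop
vertex 0.119 -1.654 -0.826
vertex -0.392 -1.295 -0.72
vertex -0.377 -2.399 1.188
endloop
endfacet
facet normal -0.070 0.190 -0.979
outer loop
vertex -0.392 -1.295 -0.72
vertex -0.523 -2.001 -0.848
vertex -1.001 -1.467 -0.71
endloop
endfacet
facet normal -0.230 0.842 0.489
outer loop
vertex -0.392 -1.295 -0.72
vertex -1.001 -1.467 -0.71
vertex -0.377 -2.399 1.188
endloop
endfacet
facet normal -0.070 0.190 -0.979
outer loop
vertex -1.001 -1.467 -0.71
vertex -0.523 -2.001 -0.848
vertex -1.25 -2.042 -0.804
endloop
endfacet
facet normal -0.853 0.299 0.427
outer loop
vertex -1.001 -1.467 -0.71
vertex -1.25 -2.042 -0.804
vertex -0.377 -2.399 1.188
endloop
endfacet
facet normal -0.070 0.192 -0.979
outer loop
vertex -1.25 -2.042 -0.804
vertex -0.523 -2.001 -0.848
vertex -0.952 -2.586 -0.932
endloop
endfacet
facet normal -0.817 -0.511 0.267
outer loop
vertex -1.25 -2.042 -0.804
vertex -0.952 -2.586 -0.932
vertex -0.377 -2.399 1.188
endloop
endfacet
facet normal -0.069 0.191 -0.979
outer loop
vertex -0.952 -2.586 -0.932
vertex -0.523 -2.001 -0.848
vertex -0.33 -2.69 -0.996
endloop
endfacet
facet normal -0.151 -0.980 0.127
outer loop
vertex -0.952 -2.586 -0.932
vertex -0.33 -2.69 -0.996
vertex -0.377 -2.399 1.188
endloop
endfacet
facet normal -0.070 0.191 -0.979
outer loop
vertex -0.33 -2.69 -0.996
vertex -0.523 -2.001 -0.848
vertex 0.147 -2.275 -0.949
endloop
endfacet
facet normal 0.646 -0.755 0.114
outer loop
vertex -0.33 -2.69 -0.996
vertex 0.147 -2.275 -0.949
vertex -0.377 -2.399 1.188
endloop
endfacet
facet normal -0.553 -0.089 -0.829
outer loop
vertex -3.311 -3.311 -2.283
vertex -3.979 -3.858 -1.779
vertex -3.858 -2.882 -1.964
endloop
endfacet
facet normal 0.669 0.722 0.176
outer loop
vertex -3.311 -3.311 -2.283
vertex -3.858 -2.882 -1.964
vertex -3.261 -3.742 -0.701
endloop
endfacet
facet normal -0.553 -0.089 -0.829
outer loop
vertex -3.858 -2.882 -1.964
vertex -3.979 -3.858 -1.779
vertex -4.477 -3.025 -1.536
endloop
endfacet
facet normal 0.153 0.849 0.506
outer loop
vertex -3.858 -2.882 -1.964
vertex -4.477 -3.025 -1.536
vertex -3.261 -3.742 -0.701
endloop
endfacet
facet normal -0.553 -0.089 -0.828
outer loop
vertex -4.477 -3.025 -1.536
vertex -3.979 -3.858 -1.779
vertex -4.804 -3.655 -1.25
endloop
endfacet
facet normal -0.263 0.509 0.820
outer loop
vertex -4.477 -3.025 -1.536
vertex -4.804 -3.655 -1.25
vertex -3.261 -3.742 -0.701
endloop
endfacet
facet normal -0.553 -0.089 -0.828
outer loop
vertex -4.804 -3.655 -1.25
vertex -3.979 -3.858 -1.779
vertex -4.648 -4.404 -1.274
endloop
endfacet
facet normal -0.339 -0.100 0.936
outer loop
vertex -4.804 -3.655 -1.25
vertex -4.648 -4.404 -1.274
vertex -3.261 -3.742 -0.701
endloop
endfacet
facet normal -0.553 -0.089 -0.829
outer loop
vertex -4.648 -4.404 -1.274
vertex -3.979 -3.858 -1.779
vertex -4.101 -4.833 -1.593
endloop
endfacet
facet normal -0.028 -0.620 0.784
outer loop
vertex -4.648 -4.404 -1.274
vertex -4.101 -4.833 -1.593
vertex -3.261 -3.742 -0.701
endloop
endfacet
facet normal -0.553 -0.089 -0.829
outer loop
vertex -4.101 -4.833 -1.593
vertex -3.979 -3.858 -1.779
vertex -3.482 -4.691 -2.021
endloop
endfacet
facet normal 0.486 -0.746 0.455
outer loop
vertex -4.101 -4.833 -1.593
vertex -3.482 -4.691 -2.021
vertex -3.261 -3.742 -0.701
endloop
endfacet
facet normal -0.553 -0.089 -0.829
outer loop
vertex -3.482 -4.691 -2.021
vertex -3.979 -3.858 -1.779
vertex -3.155 -4.06 -2.307
endloop
endfacet
facet normal 0.904 -0.405 0.140
outer loop
vertex -3.482 -4.691 -2.021
vertex -3.155 -4.06 -2.307
vertex -3.261 -3.742 -0.701
endloop
endfacet
facet normal -0.553 -0.089 -0.829
outer loop
vertex -3.155 -4.06 -2.307
vertex -3.979 -3.858 -1.779
vertex -3.311 -3.311 -2.283
endloop
endfacet
facet normal 0.979 0.203 0.024
outer loop
vertex -3.155 -4.06 -2.307
vertex -3.311 -3.311 -2.283
vertex -3.261 -3.742 -0.701
endloop
endfacet
facet normal -0.503 0.476 -0.721
outer loop
vertex -0.838 -2.031 -2.658
vertex -1.688 -2.454 -2.344
vertex -1.398 -1.575 -1.966
endloop
endfacet
facet normal 0.818 0.439 0.373
outer loop
vertex -0.838 -2.031 -2.658
vertex -1.398 -1.575 -1.966
vertex -0.872 -3.226 -1.176
endloop
endfacet
facet normal -0.504 0.476 -0.720
outer loop
vertex -1.398 -1.575 -1.966
vertex -1.688 -2.454 -2.344
vertex -2.247 -1.998 -1.651
endloop
endfacet
facet normal 0.101 0.455 0.884
outer loop
vertex -1.398 -1.575 -1.966
vertex -2.247 -1.998 -1.651
vertex -0.872 -3.226 -1.176
endloop
endfacet
facet normal -0.504 0.477 -0.720
outer loop
vertex -2.247 -1.998 -1.651
vertex -1.688 -2.454 -2.344
vertex -2.538 -2.877 -2.029
endloop
endfacet
facet normal -0.480 -0.208 0.852
outer loop
vertex -2.247 -1.998 -1.651
vertex -2.538 -2.877 -2.029
vertex -0.872 -3.226 -1.176
endloop
endfacet
facet normal -0.504 0.477 -0.720
outer loop
vertex -2.538 -2.877 -2.029
vertex -1.688 -2.454 -2.344
vertex -1.979 -3.333 -2.722
endloop
endfacet
facet normal -0.343 -0.888 0.307
outer loop
vertex -2.538 -2.877 -2.029
vertex -1.979 -3.333 -2.722
vertex -0.872 -3.226 -1.176
endloop
endfacet
facet normal -0.503 0.477 -0.721
outer loop
vertex -1.979 -3.333 -2.722
vertex -1.688 -2.454 -2.344
vertex -1.129 -2.91 -3.036
endloop
endfacet
facet normal 0.374 -0.904 -0.205
outer loop
vertex -1.979 -3.333 -2.722
vertex -1.129 -2.91 -3.036
vertex -0.872 -3.226 -1.176
endloop
endfacet
facet normal -0.503 0.477 -0.721
outer loop
vertex -1.129 -2.91 -3.036
vertex -1.688 -2.454 -2.344
vertex -0.838 -2.031 -2.658
endloop
endfacet
facet normal 0.955 -0.242 -0.173
outer loop
vertex -1.129 -2.91 -3.036
vertex -0.838 -2.031 -2.658
vertex -0.872 -3.226 -1.176
endloop
endfacet

endsolid


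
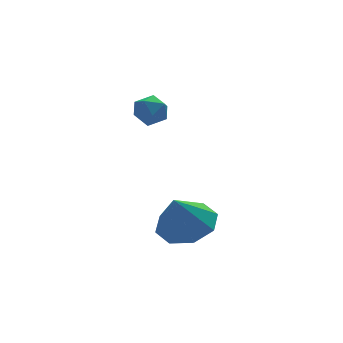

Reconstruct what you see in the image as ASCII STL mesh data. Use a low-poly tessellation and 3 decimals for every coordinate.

solid 
facet normal -0.833 0.169 0.526
outer loop
vertex -1.964 1.043 2.481
vertex -1.616 1.009 3.043
vertex -1.692 1.591 2.736
endloop
endfacet
facet normal -0.868 0.483 -0.112
outer loop
vertex -1.964 1.043 2.481
vertex -1.692 1.591 2.736
vertex -1.668 1.483 2.083
endloop
endfacet
facet normal -0.791 -0.022 -0.612
outer loop
vertex -1.964 1.043 2.481
vertex -1.668 1.483 2.083
vertex -1.576 0.834 1.987
endloop
endfacet
facet normal -0.708 -0.648 -0.282
outer loop
vertex -1.964 1.043 2.481
vertex -1.576 0.834 1.987
vertex -1.544 0.541 2.58
endloop
endfacet
facet normal -0.734 -0.531 0.423
outer loop
vertex -1.964 1.043 2.481
vertex -1.544 0.541 2.58
vertex -1.616 1.009 3.043
endloop
endfacet
facet normal -0.315 0.934 -0.166
outer loop
vertex -1.668 1.483 2.083
vertex -1.692 1.591 2.736
vertex -1.136 1.719 2.4
endloop
endfacet
facet normal -0.260 0.424 0.868
outer loop
vertex -1.692 1.591 2.736
vertex -1.616 1.009 3.043
vertex -1.104 1.426 2.993
endloop
endfacet
facet normal -0.103 -0.708 0.699
outer loop
vertex -1.616 1.009 3.043
vertex -1.544 0.541 2.58
vertex -1.012 0.777 2.897
endloop
endfacet
facet normal -0.059 -0.896 -0.440
outer loop
vertex -1.544 0.541 2.58
vertex -1.576 0.834 1.987
vertex -0.988 0.669 2.244
endloop
endfacet
facet normal -0.191 0.117 -0.975
outer loop
vertex -1.576 0.834 1.987
vertex -1.668 1.483 2.083
vertex -1.064 1.251 1.937
endloop
endfacet
facet normal 0.708 0.648 0.282
outer loop
vertex -0.716 1.217 2.499
vertex -1.136 1.719 2.4
vertex -1.104 1.426 2.993
endloop
endfacet
facet normal 0.791 0.022 0.612
outer loop
vertex -0.716 1.217 2.499
vertex -1.104 1.426 2.993
vertex -1.012 0.777 2.897
endloop
endfacet
facet normal 0.868 -0.483 0.112
outer loop
vertex -0.716 1.217 2.499
vertex -1.012 0.777 2.897
vertex -0.988 0.669 2.244
endloop
endfacet
facet normal 0.833 -0.169 -0.526
outer loop
vertex -0.716 1.217 2.499
vertex -0.988 0.669 2.244
vertex -1.064 1.251 1.937
endloop
endfacet
facet normal 0.734 0.531 -0.423
outer loop
vertex -0.716 1.217 2.499
vertex -1.064 1.251 1.937
vertex -1.136 1.719 2.4
endloop
endfacet
facet normal 0.059 0.896 0.440
outer loop
vertex -1.104 1.426 2.993
vertex -1.136 1.719 2.4
vertex -1.692 1.591 2.736
endloop
endfacet
facet normal 0.191 -0.117 0.975
outer loop
vertex -1.012 0.777 2.897
vertex -1.104 1.426 2.993
vertex -1.616 1.009 3.043
endloop
endfacet
facet normal 0.315 -0.934 0.166
outer loop
vertex -0.988 0.669 2.244
vertex -1.012 0.777 2.897
vertex -1.544 0.541 2.58
endloop
endfacet
facet normal 0.260 -0.424 -0.868
outer loop
vertex -1.064 1.251 1.937
vertex -0.988 0.669 2.244
vertex -1.576 0.834 1.987
endloop
endfacet
facet normal 0.103 0.708 -0.699
outer loop
vertex -1.136 1.719 2.4
vertex -1.064 1.251 1.937
vertex -1.668 1.483 2.083
endloop
endfacet
facet normal 0.375 0.150 -0.915
outer loop
vertex -0.096 -0.212 -1.448
vertex -0.931 -0.708 -1.872
vertex -0.706 0.296 -1.615
endloop
endfacet
facet normal 0.247 0.557 0.793
outer loop
vertex -0.096 -0.212 -1.448
vertex -0.706 0.296 -1.615
vertex -1.489 -0.932 -0.508
endloop
endfacet
facet normal 0.374 0.150 -0.915
outer loop
vertex -0.706 0.296 -1.615
vertex -0.931 -0.708 -1.872
vertex -1.449 0.215 -1.932
endloop
endfacet
facet normal -0.331 0.739 0.586
outer loop
vertex -0.706 0.296 -1.615
vertex -1.449 0.215 -1.932
vertex -1.489 -0.932 -0.508
endloop
endfacet
facet normal 0.375 0.151 -0.915
outer loop
vertex -1.449 0.215 -1.932
vertex -0.931 -0.708 -1.872
vertex -1.888 -0.406 -2.214
endloop
endfacet
facet normal -0.835 0.440 0.331
outer loop
vertex -1.449 0.215 -1.932
vertex -1.888 -0.406 -2.214
vertex -1.489 -0.932 -0.508
endloop
endfacet
facet normal 0.374 0.150 -0.915
outer loop
vertex -1.888 -0.406 -2.214
vertex -0.931 -0.708 -1.872
vertex -1.766 -1.204 -2.295
endloop
endfacet
facet normal -0.970 -0.166 0.176
outer loop
vertex -1.888 -0.406 -2.214
vertex -1.766 -1.204 -2.295
vertex -1.489 -0.932 -0.508
endloop
endfacet
facet normal 0.374 0.150 -0.915
outer loop
vertex -1.766 -1.204 -2.295
vertex -0.931 -0.708 -1.872
vertex -1.156 -1.712 -2.129
endloop
endfacet
facet normal -0.659 -0.722 0.212
outer loop
vertex -1.766 -1.204 -2.295
vertex -1.156 -1.712 -2.129
vertex -1.489 -0.932 -0.508
endloop
endfacet
facet normal 0.375 0.150 -0.915
outer loop
vertex -1.156 -1.712 -2.129
vertex -0.931 -0.708 -1.872
vertex -0.413 -1.631 -1.811
endloop
endfacet
facet normal -0.081 -0.905 0.419
outer loop
vertex -1.156 -1.712 -2.129
vertex -0.413 -1.631 -1.811
vertex -1.489 -0.932 -0.508
endloop
endfacet
facet normal 0.374 0.150 -0.915
outer loop
vertex -0.413 -1.631 -1.811
vertex -0.931 -0.708 -1.872
vertex 0.026 -1.01 -1.53
endloop
endfacet
facet normal 0.424 -0.605 0.674
outer loop
vertex -0.413 -1.631 -1.811
vertex 0.026 -1.01 -1.53
vertex -1.489 -0.932 -0.508
endloop
endfacet
facet normal 0.375 0.151 -0.915
outer loop
vertex 0.026 -1.01 -1.53
vertex -0.931 -0.708 -1.872
vertex -0.096 -0.212 -1.448
endloop
endfacet
facet normal 0.559 0.000 0.829
outer loop
vertex 0.026 -1.01 -1.53
vertex -0.096 -0.212 -1.448
vertex -1.489 -0.932 -0.508
endloop
endfacet

endsolid


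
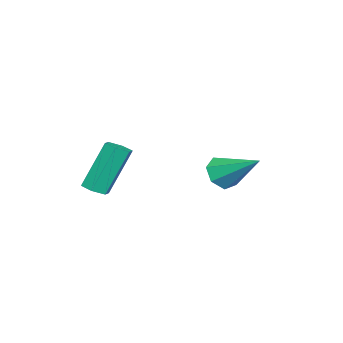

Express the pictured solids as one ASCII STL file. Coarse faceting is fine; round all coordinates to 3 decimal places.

solid 
facet normal -0.198 -0.824 -0.531
outer loop
vertex -0.191 0.822 -1.642
vertex -0.981 0.913 -1.489
vertex -0.549 1.208 -2.107
endloop
endfacet
facet normal 0.855 0.410 -0.318
outer loop
vertex -0.191 0.822 -1.642
vertex -0.549 1.208 -2.107
vertex -0.579 2.587 -0.411
endloop
endfacet
facet normal -0.198 -0.824 -0.531
outer loop
vertex -0.549 1.208 -2.107
vertex -0.981 0.913 -1.489
vertex -1.232 1.372 -2.107
endloop
endfacet
facet normal 0.184 0.764 -0.618
outer loop
vertex -0.549 1.208 -2.107
vertex -1.232 1.372 -2.107
vertex -0.579 2.587 -0.411
endloop
endfacet
facet normal -0.199 -0.824 -0.531
outer loop
vertex -1.232 1.372 -2.107
vertex -0.981 0.913 -1.489
vertex -1.727 1.191 -1.641
endloop
endfacet
facet normal -0.575 0.754 -0.318
outer loop
vertex -1.232 1.372 -2.107
vertex -1.727 1.191 -1.641
vertex -0.579 2.587 -0.411
endloop
endfacet
facet normal -0.199 -0.824 -0.530
outer loop
vertex -1.727 1.191 -1.641
vertex -0.981 0.913 -1.489
vertex -1.659 0.801 -1.06
endloop
endfacet
facet normal -0.851 0.385 0.358
outer loop
vertex -1.727 1.191 -1.641
vertex -1.659 0.801 -1.06
vertex -0.579 2.587 -0.411
endloop
endfacet
facet normal -0.199 -0.824 -0.530
outer loop
vertex -1.659 0.801 -1.06
vertex -0.981 0.913 -1.489
vertex -1.081 0.495 -0.802
endloop
endfacet
facet normal -0.435 -0.064 0.898
outer loop
vertex -1.659 0.801 -1.06
vertex -1.081 0.495 -0.802
vertex -0.579 2.587 -0.411
endloop
endfacet
facet normal -0.198 -0.824 -0.530
outer loop
vertex -1.081 0.495 -0.802
vertex -0.981 0.913 -1.489
vertex -0.428 0.505 -1.061
endloop
endfacet
facet normal 0.360 -0.254 0.898
outer loop
vertex -1.081 0.495 -0.802
vertex -0.428 0.505 -1.061
vertex -0.579 2.587 -0.411
endloop
endfacet
facet normal -0.198 -0.824 -0.530
outer loop
vertex -0.428 0.505 -1.061
vertex -0.981 0.913 -1.489
vertex -0.191 0.822 -1.642
endloop
endfacet
facet normal 0.933 -0.044 0.357
outer loop
vertex -0.428 0.505 -1.061
vertex -0.191 0.822 -1.642
vertex -0.579 2.587 -0.411
endloop
endfacet
facet normal 0.338 -0.274 -0.900
outer loop
vertex 4.313 -1.711 -0.862
vertex 3.801 -1.843 -1.014
vertex 3.99 -1.334 -1.098
endloop
endfacet
facet normal 0.735 0.674 0.070
outer loop
vertex 4.313 -1.711 -0.862
vertex 3.99 -1.334 -1.098
vertex 3.591 -1.125 1.065
endloop
endfacet
facet normal 0.737 0.672 0.071
outer loop
vertex 3.591 -1.125 1.065
vertex 3.99 -1.334 -1.098
vertex 3.269 -0.747 0.829
endloop
endfacet
facet normal -0.337 0.275 0.900
outer loop
vertex 3.591 -1.125 1.065
vertex 3.269 -0.747 0.829
vertex 3.079 -1.257 0.914
endloop
endfacet
facet normal 0.338 -0.274 -0.900
outer loop
vertex 3.99 -1.334 -1.098
vertex 3.801 -1.843 -1.014
vertex 3.478 -1.466 -1.25
endloop
endfacet
facet normal -0.140 0.931 -0.336
outer loop
vertex 3.99 -1.334 -1.098
vertex 3.478 -1.466 -1.25
vertex 3.269 -0.747 0.829
endloop
endfacet
facet normal -0.141 0.931 -0.336
outer loop
vertex 3.269 -0.747 0.829
vertex 3.478 -1.466 -1.25
vertex 2.756 -0.879 0.678
endloop
endfacet
facet normal -0.336 0.275 0.901
outer loop
vertex 3.269 -0.747 0.829
vertex 2.756 -0.879 0.678
vertex 3.079 -1.257 0.914
endloop
endfacet
facet normal 0.337 -0.275 -0.901
outer loop
vertex 3.478 -1.466 -1.25
vertex 3.801 -1.843 -1.014
vertex 3.289 -1.975 -1.165
endloop
endfacet
facet normal -0.877 0.258 -0.407
outer loop
vertex 3.478 -1.466 -1.25
vertex 3.289 -1.975 -1.165
vertex 2.756 -0.879 0.678
endloop
endfacet
facet normal -0.876 0.258 -0.407
outer loop
vertex 2.756 -0.879 0.678
vertex 3.289 -1.975 -1.165
vertex 2.567 -1.389 0.762
endloop
endfacet
facet normal -0.338 0.274 0.901
outer loop
vertex 2.756 -0.879 0.678
vertex 2.567 -1.389 0.762
vertex 3.079 -1.257 0.914
endloop
endfacet
facet normal 0.337 -0.275 -0.900
outer loop
vertex 3.289 -1.975 -1.165
vertex 3.801 -1.843 -1.014
vertex 3.611 -2.353 -0.929
endloop
endfacet
facet normal -0.737 -0.672 -0.072
outer loop
vertex 3.289 -1.975 -1.165
vertex 3.611 -2.353 -0.929
vertex 2.567 -1.389 0.762
endloop
endfacet
facet normal -0.735 -0.674 -0.070
outer loop
vertex 2.567 -1.389 0.762
vertex 3.611 -2.353 -0.929
vertex 2.89 -1.766 0.998
endloop
endfacet
facet normal -0.338 0.274 0.900
outer loop
vertex 2.567 -1.389 0.762
vertex 2.89 -1.766 0.998
vertex 3.079 -1.257 0.914
endloop
endfacet
facet normal 0.336 -0.275 -0.901
outer loop
vertex 3.611 -2.353 -0.929
vertex 3.801 -1.843 -1.014
vertex 4.124 -2.221 -0.778
endloop
endfacet
facet normal 0.141 -0.931 0.336
outer loop
vertex 3.611 -2.353 -0.929
vertex 4.124 -2.221 -0.778
vertex 2.89 -1.766 0.998
endloop
endfacet
facet normal 0.140 -0.931 0.336
outer loop
vertex 2.89 -1.766 0.998
vertex 4.124 -2.221 -0.778
vertex 3.402 -1.634 1.15
endloop
endfacet
facet normal -0.338 0.274 0.900
outer loop
vertex 2.89 -1.766 0.998
vertex 3.402 -1.634 1.15
vertex 3.079 -1.257 0.914
endloop
endfacet
facet normal 0.338 -0.274 -0.901
outer loop
vertex 4.124 -2.221 -0.778
vertex 3.801 -1.843 -1.014
vertex 4.313 -1.711 -0.862
endloop
endfacet
facet normal 0.876 -0.258 0.407
outer loop
vertex 4.124 -2.221 -0.778
vertex 4.313 -1.711 -0.862
vertex 3.402 -1.634 1.15
endloop
endfacet
facet normal 0.876 -0.258 0.407
outer loop
vertex 3.402 -1.634 1.15
vertex 4.313 -1.711 -0.862
vertex 3.591 -1.125 1.065
endloop
endfacet
facet normal -0.337 0.275 0.901
outer loop
vertex 3.402 -1.634 1.15
vertex 3.591 -1.125 1.065
vertex 3.079 -1.257 0.914
endloop
endfacet

endsolid


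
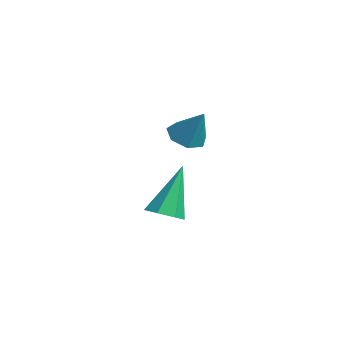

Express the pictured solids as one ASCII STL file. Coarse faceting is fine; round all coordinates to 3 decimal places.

solid 
facet normal -0.510 -0.189 -0.839
outer loop
vertex 1.447 3.243 1.06
vertex 0.877 3.503 1.348
vertex 1.361 3.83 0.98
endloop
endfacet
facet normal 0.984 0.127 -0.127
outer loop
vertex 1.447 3.243 1.06
vertex 1.361 3.83 0.98
vertex 1.563 3.757 2.472
endloop
endfacet
facet normal -0.511 -0.188 -0.839
outer loop
vertex 1.361 3.83 0.98
vertex 0.877 3.503 1.348
vertex 0.91 4.171 1.178
endloop
endfacet
facet normal 0.591 0.806 -0.041
outer loop
vertex 1.361 3.83 0.98
vertex 0.91 4.171 1.178
vertex 1.563 3.757 2.472
endloop
endfacet
facet normal -0.511 -0.188 -0.839
outer loop
vertex 0.91 4.171 1.178
vertex 0.877 3.503 1.348
vertex 0.435 4.009 1.504
endloop
endfacet
facet normal -0.084 0.936 0.342
outer loop
vertex 0.91 4.171 1.178
vertex 0.435 4.009 1.504
vertex 1.563 3.757 2.472
endloop
endfacet
facet normal -0.512 -0.189 -0.838
outer loop
vertex 0.435 4.009 1.504
vertex 0.877 3.503 1.348
vertex 0.293 3.467 1.713
endloop
endfacet
facet normal -0.534 0.422 0.732
outer loop
vertex 0.435 4.009 1.504
vertex 0.293 3.467 1.713
vertex 1.563 3.757 2.472
endloop
endfacet
facet normal -0.512 -0.190 -0.838
outer loop
vertex 0.293 3.467 1.713
vertex 0.877 3.503 1.348
vertex 0.591 2.952 1.648
endloop
endfacet
facet normal -0.421 -0.349 0.837
outer loop
vertex 0.293 3.467 1.713
vertex 0.591 2.952 1.648
vertex 1.563 3.757 2.472
endloop
endfacet
facet normal -0.511 -0.191 -0.838
outer loop
vertex 0.591 2.952 1.648
vertex 0.877 3.503 1.348
vertex 1.105 2.852 1.357
endloop
endfacet
facet normal 0.172 -0.798 0.577
outer loop
vertex 0.591 2.952 1.648
vertex 1.105 2.852 1.357
vertex 1.563 3.757 2.472
endloop
endfacet
facet normal -0.511 -0.190 -0.839
outer loop
vertex 1.105 2.852 1.357
vertex 0.877 3.503 1.348
vertex 1.447 3.243 1.06
endloop
endfacet
facet normal 0.797 -0.585 0.148
outer loop
vertex 1.105 2.852 1.357
vertex 1.447 3.243 1.06
vertex 1.563 3.757 2.472
endloop
endfacet
facet normal 0.231 -0.448 -0.864
outer loop
vertex 0.349 2.742 -2.126
vertex -0.077 3.18 -2.467
vertex 0.604 3.256 -2.324
endloop
endfacet
facet normal 0.774 -0.147 0.616
outer loop
vertex 0.349 2.742 -2.126
vertex 0.604 3.256 -2.324
vertex -0.563 4.12 -0.653
endloop
endfacet
facet normal 0.231 -0.447 -0.864
outer loop
vertex 0.604 3.256 -2.324
vertex -0.077 3.18 -2.467
vertex 0.346 3.714 -2.63
endloop
endfacet
facet normal 0.772 0.591 0.234
outer loop
vertex 0.604 3.256 -2.324
vertex 0.346 3.714 -2.63
vertex -0.563 4.12 -0.653
endloop
endfacet
facet normal 0.232 -0.447 -0.864
outer loop
vertex 0.346 3.714 -2.63
vertex -0.077 3.18 -2.467
vertex -0.23 3.769 -2.813
endloop
endfacet
facet normal 0.138 0.981 -0.138
outer loop
vertex 0.346 3.714 -2.63
vertex -0.23 3.769 -2.813
vertex -0.563 4.12 -0.653
endloop
endfacet
facet normal 0.231 -0.447 -0.864
outer loop
vertex -0.23 3.769 -2.813
vertex -0.077 3.18 -2.467
vertex -0.691 3.382 -2.736
endloop
endfacet
facet normal -0.649 0.729 -0.218
outer loop
vertex -0.23 3.769 -2.813
vertex -0.691 3.382 -2.736
vertex -0.563 4.12 -0.653
endloop
endfacet
facet normal 0.231 -0.448 -0.864
outer loop
vertex -0.691 3.382 -2.736
vertex -0.077 3.18 -2.467
vertex -0.69 2.842 -2.456
endloop
endfacet
facet normal -0.998 0.025 0.052
outer loop
vertex -0.691 3.382 -2.736
vertex -0.69 2.842 -2.456
vertex -0.563 4.12 -0.653
endloop
endfacet
facet normal 0.231 -0.447 -0.864
outer loop
vertex -0.69 2.842 -2.456
vertex -0.077 3.18 -2.467
vertex -0.227 2.558 -2.185
endloop
endfacet
facet normal -0.645 -0.601 0.472
outer loop
vertex -0.69 2.842 -2.456
vertex -0.227 2.558 -2.185
vertex -0.563 4.12 -0.653
endloop
endfacet
facet normal 0.231 -0.447 -0.864
outer loop
vertex -0.227 2.558 -2.185
vertex -0.077 3.18 -2.467
vertex 0.349 2.742 -2.126
endloop
endfacet
facet normal 0.142 -0.677 0.722
outer loop
vertex -0.227 2.558 -2.185
vertex 0.349 2.742 -2.126
vertex -0.563 4.12 -0.653
endloop
endfacet

endsolid


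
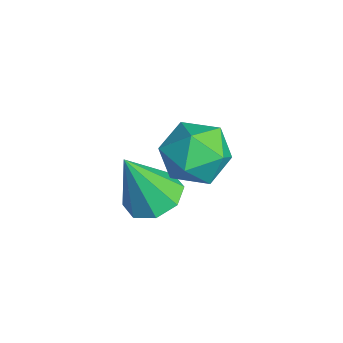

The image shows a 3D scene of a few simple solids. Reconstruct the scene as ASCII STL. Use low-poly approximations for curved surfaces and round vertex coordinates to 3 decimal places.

solid 
facet normal -0.997 -0.074 0.015
outer loop
vertex -2.482 2.925 2.795
vertex -2.424 2.113 2.634
vertex -2.432 2.381 3.42
endloop
endfacet
facet normal -0.774 0.446 0.450
outer loop
vertex -2.482 2.925 2.795
vertex -2.432 2.381 3.42
vertex -2.003 3.092 3.453
endloop
endfacet
facet normal -0.402 0.913 0.061
outer loop
vertex -2.482 2.925 2.795
vertex -2.003 3.092 3.453
vertex -1.731 3.263 2.687
endloop
endfacet
facet normal -0.396 0.683 -0.614
outer loop
vertex -2.482 2.925 2.795
vertex -1.731 3.263 2.687
vertex -1.991 2.658 2.181
endloop
endfacet
facet normal -0.763 0.073 -0.642
outer loop
vertex -2.482 2.925 2.795
vertex -1.991 2.658 2.181
vertex -2.424 2.113 2.634
endloop
endfacet
facet normal -0.332 0.157 0.930
outer loop
vertex -2.003 3.092 3.453
vertex -2.432 2.381 3.42
vertex -1.649 2.382 3.699
endloop
endfacet
facet normal -0.693 -0.685 0.226
outer loop
vertex -2.432 2.381 3.42
vertex -2.424 2.113 2.634
vertex -1.909 1.777 3.193
endloop
endfacet
facet normal -0.314 -0.447 -0.838
outer loop
vertex -2.424 2.113 2.634
vertex -1.991 2.658 2.181
vertex -1.637 1.948 2.427
endloop
endfacet
facet normal 0.282 0.542 -0.792
outer loop
vertex -1.991 2.658 2.181
vertex -1.731 3.263 2.687
vertex -1.208 2.659 2.46
endloop
endfacet
facet normal 0.271 0.915 0.300
outer loop
vertex -1.731 3.263 2.687
vertex -2.003 3.092 3.453
vertex -1.216 2.927 3.246
endloop
endfacet
facet normal 0.396 -0.683 0.614
outer loop
vertex -1.158 2.115 3.085
vertex -1.649 2.382 3.699
vertex -1.909 1.777 3.193
endloop
endfacet
facet normal 0.402 -0.913 -0.061
outer loop
vertex -1.158 2.115 3.085
vertex -1.909 1.777 3.193
vertex -1.637 1.948 2.427
endloop
endfacet
facet normal 0.774 -0.446 -0.450
outer loop
vertex -1.158 2.115 3.085
vertex -1.637 1.948 2.427
vertex -1.208 2.659 2.46
endloop
endfacet
facet normal 0.997 0.074 -0.015
outer loop
vertex -1.158 2.115 3.085
vertex -1.208 2.659 2.46
vertex -1.216 2.927 3.246
endloop
endfacet
facet normal 0.763 -0.073 0.642
outer loop
vertex -1.158 2.115 3.085
vertex -1.216 2.927 3.246
vertex -1.649 2.382 3.699
endloop
endfacet
facet normal -0.282 -0.542 0.792
outer loop
vertex -1.909 1.777 3.193
vertex -1.649 2.382 3.699
vertex -2.432 2.381 3.42
endloop
endfacet
facet normal -0.271 -0.915 -0.300
outer loop
vertex -1.637 1.948 2.427
vertex -1.909 1.777 3.193
vertex -2.424 2.113 2.634
endloop
endfacet
facet normal 0.332 -0.157 -0.930
outer loop
vertex -1.208 2.659 2.46
vertex -1.637 1.948 2.427
vertex -1.991 2.658 2.181
endloop
endfacet
facet normal 0.693 0.685 -0.226
outer loop
vertex -1.216 2.927 3.246
vertex -1.208 2.659 2.46
vertex -1.731 3.263 2.687
endloop
endfacet
facet normal 0.314 0.447 0.838
outer loop
vertex -1.649 2.382 3.699
vertex -1.216 2.927 3.246
vertex -2.003 3.092 3.453
endloop
endfacet
facet normal 0.000 0.399 -0.917
outer loop
vertex -2.232 1.801 0.483
vertex -2.929 1.921 0.535
vertex -2.343 2.288 0.695
endloop
endfacet
facet normal 0.902 0.018 0.431
outer loop
vertex -2.232 1.801 0.483
vertex -2.343 2.288 0.695
vertex -2.931 1.299 1.965
endloop
endfacet
facet normal 0.001 0.398 -0.917
outer loop
vertex -2.343 2.288 0.695
vertex -2.929 1.921 0.535
vertex -2.798 2.561 0.813
endloop
endfacet
facet normal 0.504 0.553 0.664
outer loop
vertex -2.343 2.288 0.695
vertex -2.798 2.561 0.813
vertex -2.931 1.299 1.965
endloop
endfacet
facet normal 0.001 0.398 -0.917
outer loop
vertex -2.798 2.561 0.813
vertex -2.929 1.921 0.535
vertex -3.33 2.459 0.768
endloop
endfacet
facet normal -0.189 0.673 0.715
outer loop
vertex -2.798 2.561 0.813
vertex -3.33 2.459 0.768
vertex -2.931 1.299 1.965
endloop
endfacet
facet normal 0.002 0.399 -0.917
outer loop
vertex -3.33 2.459 0.768
vertex -2.929 1.921 0.535
vertex -3.627 2.042 0.586
endloop
endfacet
facet normal -0.772 0.308 0.556
outer loop
vertex -3.33 2.459 0.768
vertex -3.627 2.042 0.586
vertex -2.931 1.299 1.965
endloop
endfacet
facet normal 0.002 0.399 -0.917
outer loop
vertex -3.627 2.042 0.586
vertex -2.929 1.921 0.535
vertex -3.516 1.554 0.374
endloop
endfacet
facet normal -0.903 -0.327 0.280
outer loop
vertex -3.627 2.042 0.586
vertex -3.516 1.554 0.374
vertex -2.931 1.299 1.965
endloop
endfacet
facet normal 0.002 0.399 -0.917
outer loop
vertex -3.516 1.554 0.374
vertex -2.929 1.921 0.535
vertex -3.061 1.281 0.256
endloop
endfacet
facet normal -0.505 -0.862 0.047
outer loop
vertex -3.516 1.554 0.374
vertex -3.061 1.281 0.256
vertex -2.931 1.299 1.965
endloop
endfacet
facet normal 0.001 0.399 -0.917
outer loop
vertex -3.061 1.281 0.256
vertex -2.929 1.921 0.535
vertex -2.529 1.383 0.301
endloop
endfacet
facet normal 0.189 -0.982 -0.004
outer loop
vertex -3.061 1.281 0.256
vertex -2.529 1.383 0.301
vertex -2.931 1.299 1.965
endloop
endfacet
facet normal 0.000 0.399 -0.917
outer loop
vertex -2.529 1.383 0.301
vertex -2.929 1.921 0.535
vertex -2.232 1.801 0.483
endloop
endfacet
facet normal 0.772 -0.616 0.155
outer loop
vertex -2.529 1.383 0.301
vertex -2.232 1.801 0.483
vertex -2.931 1.299 1.965
endloop
endfacet

endsolid
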